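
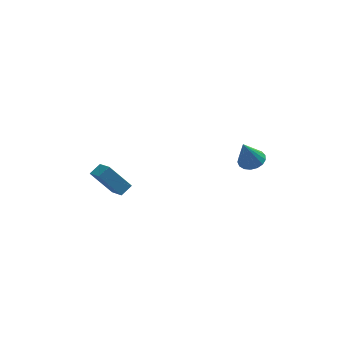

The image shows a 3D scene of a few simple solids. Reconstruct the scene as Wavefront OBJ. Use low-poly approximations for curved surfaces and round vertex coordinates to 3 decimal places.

v -3.325 0.981 -2.206
v -4.461 1.353 -0.846
v -3.729 2.098 -2.849
v -4.864 2.47 -1.489
v -2.736 1.41 -1.831
v -3.871 1.782 -0.471
v -3.139 2.527 -2.474
v -4.275 2.899 -1.114
v 3.145 -1.453 2.075
v 3.851 -1.401 2.324
v 2.635 -1.747 3.585
v 3.726 -1.065 2.347
v 3.469 -0.818 2.308
v 3.137 -0.717 2.216
v 2.807 -0.784 2.091
v 2.555 -1.005 1.963
v 2.438 -1.328 1.861
v 2.482 -1.68 1.807
v 2.679 -1.98 1.815
v 2.983 -2.16 1.883
v 3.323 -2.177 1.995
v 3.623 -2.029 2.125
v 3.813 -1.749 2.244
f 2 4 1
f 5 2 1
f 1 4 3
f 3 5 1
f 2 8 4
f 6 2 5
f 6 8 2
f 4 8 3
f 7 5 3
f 3 8 7
f 7 6 5
f 8 6 7
f 10 9 12
f 10 12 11
f 12 9 13
f 12 13 11
f 13 9 14
f 13 14 11
f 14 9 15
f 14 15 11
f 15 9 16
f 15 16 11
f 16 9 17
f 16 17 11
f 17 9 18
f 17 18 11
f 18 9 19
f 18 19 11
f 19 9 20
f 19 20 11
f 20 9 21
f 20 21 11
f 21 9 22
f 21 22 11
f 22 9 23
f 22 23 11
f 23 9 10
f 23 10 11



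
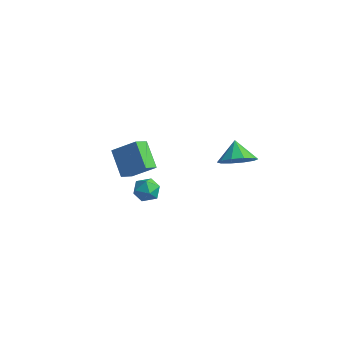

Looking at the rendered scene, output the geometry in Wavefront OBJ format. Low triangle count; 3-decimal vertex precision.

v -3.174 0.051 -3.25
v -3.159 -0.869 -2.743
v -4.426 0.692 -2.049
v -4.412 -0.228 -1.542
v -1.908 0.628 -2.238
v -1.894 -0.292 -1.731
v -3.161 1.269 -1.037
v -3.146 0.349 -0.53
v -1.05 -0.258 -3.078
v -0.645 -0.593 -2.421
v -1.835 -1.367 -3.159
v -1.43 -1.702 -2.502
v -1.932 -1.036 -2.392
v -1.447 -0.35 -2.342
v -1.033 -1.61 -3.238
v -0.548 -0.924 -3.188
v -0.635 -1.428 -2.519
v -1.191 -1.073 -1.997
v -1.289 -0.887 -3.583
v -1.845 -0.532 -3.061
v 3.557 0.705 0.965
v 4.464 0.942 1.483
v 2.863 1.335 1.895
v 4.338 1.432 1.057
v 3.914 1.644 0.596
v 3.354 1.498 0.276
v 2.872 1.05 0.22
v 2.651 0.469 0.448
v 2.777 -0.021 0.873
v 3.201 -0.234 1.334
v 3.761 -0.088 1.654
v 4.243 0.361 1.711
f 2 4 1
f 5 2 1
f 1 4 3
f 3 5 1
f 2 8 4
f 6 2 5
f 6 8 2
f 4 8 3
f 7 5 3
f 3 8 7
f 7 6 5
f 8 6 7
f 9 20 14
f 9 14 10
f 9 10 16
f 9 16 19
f 9 19 20
f 10 14 18
f 14 20 13
f 20 19 11
f 19 16 15
f 16 10 17
f 12 18 13
f 12 13 11
f 12 11 15
f 12 15 17
f 12 17 18
f 13 18 14
f 11 13 20
f 15 11 19
f 17 15 16
f 18 17 10
f 22 21 24
f 22 24 23
f 24 21 25
f 24 25 23
f 25 21 26
f 25 26 23
f 26 21 27
f 26 27 23
f 27 21 28
f 27 28 23
f 28 21 29
f 28 29 23
f 29 21 30
f 29 30 23
f 30 21 31
f 30 31 23
f 31 21 32
f 31 32 23
f 32 21 22
f 32 22 23



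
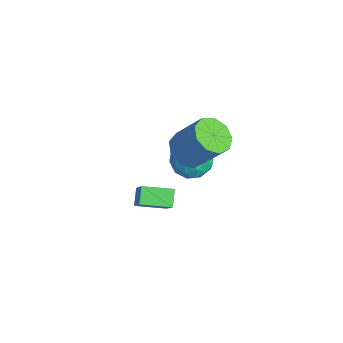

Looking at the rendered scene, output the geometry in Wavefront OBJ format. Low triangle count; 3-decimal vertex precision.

v -2.504 2.337 -2.524
v -1.684 2.611 -3.355
v -2.936 0.709 -3.485
v -2.116 0.983 -4.316
v -1.77 0.678 -3.21
v -1.502 1.684 -2.616
v -3.118 1.636 -4.224
v -2.85 2.642 -3.63
v -2.064 2.177 -4.406
v -1.231 1.585 -3.779
v -3.389 1.735 -3.061
v -2.556 1.143 -2.434
v -2.056 2.617 -2.855
v -2.564 0.703 -3.985
v -2.36 0.524 -3.335
v -1.879 0.685 -3.824
v -1.949 2.072 -2.42
v -1.467 2.233 -2.909
v -1.518 1.097 -2.824
v -3.153 1.087 -3.931
v -2.671 1.248 -4.42
v -2.741 2.635 -3.016
v -2.26 2.796 -3.505
v -3.102 2.223 -4.016
v -1.797 2.523 -3.961
v -2.051 1.566 -4.526
v -2.64 1.95 -4.472
v -2.483 2.541 -4.123
v -1.308 2.175 -3.592
v -1.562 1.218 -4.158
v -1.358 1.039 -3.508
v -1.201 1.63 -3.158
v -1.531 1.92 -4.21
v -3.058 2.102 -2.682
v -3.312 1.145 -3.248
v -3.419 1.69 -3.682
v -3.262 2.281 -3.332
v -2.569 1.754 -2.314
v -2.823 0.797 -2.879
v -2.137 0.779 -2.717
v -1.98 1.37 -2.368
v -3.089 1.4 -2.63
v 3.043 -2.621 -0.413
v 2.331 -2.337 0.197
v 3.415 -1.129 -0.674
v 2.702 -0.845 -0.063
v 4.338 -2.675 1.123
v 3.625 -2.391 1.734
v 4.709 -1.183 0.863
v 3.997 -0.899 1.473
v 0.983 0.543 1.083
v 1.965 0.553 0.61
v 2.799 1.587 2.364
v 1.817 1.577 2.837
v 1.587 1.169 0.427
v 2.421 2.203 2.18
v 0.927 1.492 0.55
v 1.761 2.526 2.304
v 0.292 1.371 0.923
v 1.127 2.405 2.677
v -0.019 0.863 1.371
v 0.816 1.897 3.125
v 0.139 0.205 1.684
v 0.973 1.239 3.438
v 0.691 -0.295 1.716
v 1.526 0.739 3.47
v 1.38 -0.403 1.452
v 2.214 0.631 3.205
v 1.883 -0.068 1.015
v 2.717 0.966 2.769
f 1 38 17
f 38 12 41
f 17 41 6
f 38 41 17
f 1 17 13
f 17 6 18
f 13 18 2
f 17 18 13
f 1 13 22
f 13 2 23
f 22 23 8
f 13 23 22
f 1 22 34
f 22 8 37
f 34 37 11
f 22 37 34
f 1 34 38
f 34 11 42
f 38 42 12
f 34 42 38
f 2 18 29
f 18 6 32
f 29 32 10
f 18 32 29
f 6 41 19
f 41 12 40
f 19 40 5
f 41 40 19
f 12 42 39
f 42 11 35
f 39 35 3
f 42 35 39
f 11 37 36
f 37 8 24
f 36 24 7
f 37 24 36
f 8 23 28
f 23 2 25
f 28 25 9
f 23 25 28
f 4 30 16
f 30 10 31
f 16 31 5
f 30 31 16
f 4 16 14
f 16 5 15
f 14 15 3
f 16 15 14
f 4 14 21
f 14 3 20
f 21 20 7
f 14 20 21
f 4 21 26
f 21 7 27
f 26 27 9
f 21 27 26
f 4 26 30
f 26 9 33
f 30 33 10
f 26 33 30
f 5 31 19
f 31 10 32
f 19 32 6
f 31 32 19
f 3 15 39
f 15 5 40
f 39 40 12
f 15 40 39
f 7 20 36
f 20 3 35
f 36 35 11
f 20 35 36
f 9 27 28
f 27 7 24
f 28 24 8
f 27 24 28
f 10 33 29
f 33 9 25
f 29 25 2
f 33 25 29
f 44 46 43
f 47 44 43
f 43 46 45
f 45 47 43
f 44 50 46
f 48 44 47
f 48 50 44
f 46 50 45
f 49 47 45
f 45 50 49
f 49 48 47
f 50 48 49
f 52 51 55
f 52 55 53
f 53 55 56
f 53 56 54
f 55 51 57
f 55 57 56
f 56 57 58
f 56 58 54
f 57 51 59
f 57 59 58
f 58 59 60
f 58 60 54
f 59 51 61
f 59 61 60
f 60 61 62
f 60 62 54
f 61 51 63
f 61 63 62
f 62 63 64
f 62 64 54
f 63 51 65
f 63 65 64
f 64 65 66
f 64 66 54
f 65 51 67
f 65 67 66
f 66 67 68
f 66 68 54
f 67 51 69
f 67 69 68
f 68 69 70
f 68 70 54
f 69 51 52
f 69 52 70
f 70 52 53
f 70 53 54



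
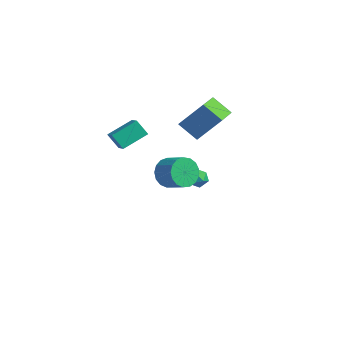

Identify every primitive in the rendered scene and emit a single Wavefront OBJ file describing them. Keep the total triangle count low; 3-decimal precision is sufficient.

v -0.61 1.55 3.194
v 0.299 2.5 4.715
v -1.525 3.121 2.76
v -0.616 4.071 4.28
v 0.456 1.929 2.32
v 1.365 2.879 3.84
v -0.459 3.5 1.885
v 0.45 4.45 3.406
v -2.174 3.986 -2.681
v -1.679 4.143 -3.126
v -1.421 3.557 -1.994
v -0.926 3.714 -2.439
v -1.257 4.211 -2.106
v -1.722 4.476 -2.531
v -1.378 3.224 -2.589
v -1.843 3.489 -3.014
v -1.187 3.672 -3.069
v -1.112 4.282 -2.77
v -1.988 3.418 -2.35
v -1.913 4.028 -2.051
v 3.305 -2.634 3.1
v 3.68 -3.098 2.387
v 4.829 -3.031 2.947
v 4.455 -2.566 3.66
v 3.714 -2.671 2.266
v 4.863 -2.604 2.825
v 3.655 -2.236 2.335
v 4.804 -2.168 2.895
v 3.515 -1.891 2.581
v 4.664 -1.824 3.14
v 3.327 -1.717 2.945
v 4.476 -1.65 3.504
v 3.135 -1.753 3.344
v 4.284 -1.685 3.904
v 2.981 -1.99 3.688
v 4.13 -1.923 4.248
v 2.902 -2.375 3.897
v 4.051 -2.308 4.457
v 2.915 -2.819 3.924
v 4.064 -2.752 4.483
v 3.018 -3.221 3.761
v 4.167 -3.153 4.321
v 3.186 -3.488 3.448
v 4.335 -3.421 4.008
v 3.382 -3.559 3.054
v 4.531 -3.492 3.614
v 3.56 -3.419 2.672
v 4.709 -3.351 3.231
v -3.221 -0.885 2.125
v -2.939 0.634 2.785
v -4.014 -0.545 1.68
v -3.731 0.974 2.34
v -2.609 -0.614 1.24
v -2.326 0.905 1.9
v -3.401 -0.274 0.795
v -3.119 1.245 1.455
f 2 4 1
f 5 2 1
f 1 4 3
f 3 5 1
f 2 8 4
f 6 2 5
f 6 8 2
f 4 8 3
f 7 5 3
f 3 8 7
f 7 6 5
f 8 6 7
f 9 20 14
f 9 14 10
f 9 10 16
f 9 16 19
f 9 19 20
f 10 14 18
f 14 20 13
f 20 19 11
f 19 16 15
f 16 10 17
f 12 18 13
f 12 13 11
f 12 11 15
f 12 15 17
f 12 17 18
f 13 18 14
f 11 13 20
f 15 11 19
f 17 15 16
f 18 17 10
f 22 21 25
f 22 25 23
f 23 25 26
f 23 26 24
f 25 21 27
f 25 27 26
f 26 27 28
f 26 28 24
f 27 21 29
f 27 29 28
f 28 29 30
f 28 30 24
f 29 21 31
f 29 31 30
f 30 31 32
f 30 32 24
f 31 21 33
f 31 33 32
f 32 33 34
f 32 34 24
f 33 21 35
f 33 35 34
f 34 35 36
f 34 36 24
f 35 21 37
f 35 37 36
f 36 37 38
f 36 38 24
f 37 21 39
f 37 39 38
f 38 39 40
f 38 40 24
f 39 21 41
f 39 41 40
f 40 41 42
f 40 42 24
f 41 21 43
f 41 43 42
f 42 43 44
f 42 44 24
f 43 21 45
f 43 45 44
f 44 45 46
f 44 46 24
f 45 21 47
f 45 47 46
f 46 47 48
f 46 48 24
f 47 21 22
f 47 22 48
f 48 22 23
f 48 23 24
f 50 52 49
f 53 50 49
f 49 52 51
f 51 53 49
f 50 56 52
f 54 50 53
f 54 56 50
f 52 56 51
f 55 53 51
f 51 56 55
f 55 54 53
f 56 54 55



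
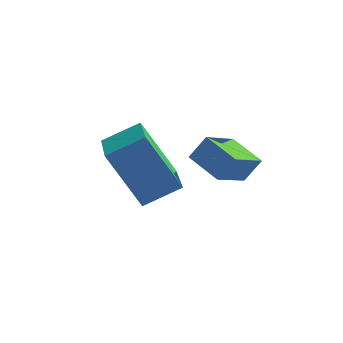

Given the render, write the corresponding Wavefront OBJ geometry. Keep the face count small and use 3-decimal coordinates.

v -1.155 -4.563 2.101
v -2.04 -3.927 2.436
v -0.637 -3.493 1.441
v -1.522 -2.857 1.775
v -0.738 -4.343 2.785
v -1.623 -3.707 3.119
v -0.22 -3.273 2.124
v -1.105 -2.637 2.459
v -4.628 -2.979 2.145
v -4.09 -4.697 2.686
v -3.658 -2.503 2.69
v -3.12 -4.222 3.231
v -3.6 -3.178 0.489
v -3.062 -4.897 1.03
v -2.63 -2.703 1.034
v -2.092 -4.421 1.575
f 2 4 1
f 5 2 1
f 1 4 3
f 3 5 1
f 2 8 4
f 6 2 5
f 6 8 2
f 4 8 3
f 7 5 3
f 3 8 7
f 7 6 5
f 8 6 7
f 10 12 9
f 13 10 9
f 9 12 11
f 11 13 9
f 10 16 12
f 14 10 13
f 14 16 10
f 12 16 11
f 15 13 11
f 11 16 15
f 15 14 13
f 16 14 15



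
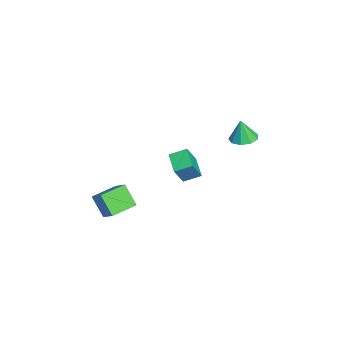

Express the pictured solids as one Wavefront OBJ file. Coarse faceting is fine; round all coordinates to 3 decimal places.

v -3.799 3.5 -1.219
v -3.073 3.854 -1.161
v -3.821 3.32 0.139
v -3.473 4.235 -1.116
v -4.026 4.272 -1.12
v -4.473 3.948 -1.17
v -4.605 3.415 -1.243
v -4.36 2.921 -1.305
v -3.853 2.699 -1.326
v -3.321 2.852 -1.298
v -3.013 3.308 -1.232
v -1.007 -0.069 -1.293
v -1.061 0.881 -0.899
v 0.165 0.193 -1.763
v 0.111 1.143 -1.369
v -0.411 -0.543 -0.071
v -0.465 0.407 0.323
v 0.761 -0.281 -0.541
v 0.707 0.669 -0.147
v -0.304 -4.55 -3.262
v 0.434 -4.059 -2.594
v -1.234 -3.316 -3.141
v -0.496 -2.825 -2.473
v 0.336 -3.955 -4.407
v 1.074 -3.464 -3.739
v -0.594 -2.721 -4.286
v 0.144 -2.23 -3.618
f 2 1 4
f 2 4 3
f 4 1 5
f 4 5 3
f 5 1 6
f 5 6 3
f 6 1 7
f 6 7 3
f 7 1 8
f 7 8 3
f 8 1 9
f 8 9 3
f 9 1 10
f 9 10 3
f 10 1 11
f 10 11 3
f 11 1 2
f 11 2 3
f 13 15 12
f 16 13 12
f 12 15 14
f 14 16 12
f 13 19 15
f 17 13 16
f 17 19 13
f 15 19 14
f 18 16 14
f 14 19 18
f 18 17 16
f 19 17 18
f 21 23 20
f 24 21 20
f 20 23 22
f 22 24 20
f 21 27 23
f 25 21 24
f 25 27 21
f 23 27 22
f 26 24 22
f 22 27 26
f 26 25 24
f 27 25 26



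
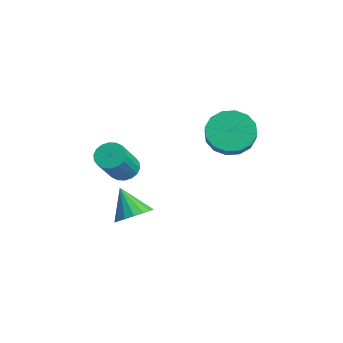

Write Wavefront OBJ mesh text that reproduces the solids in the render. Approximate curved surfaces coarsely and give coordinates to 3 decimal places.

v -2.744 -2.443 1.344
v -2.46 -2.829 0.904
v -1.632 -3.762 2.257
v -1.916 -3.377 2.696
v -2.268 -2.614 0.935
v -1.44 -3.547 2.287
v -2.171 -2.366 1.047
v -1.343 -3.299 2.399
v -2.187 -2.133 1.217
v -1.359 -3.066 2.57
v -2.314 -1.961 1.413
v -1.486 -2.894 2.766
v -2.526 -1.885 1.595
v -1.698 -2.818 2.948
v -2.781 -1.92 1.727
v -1.952 -2.853 3.08
v -3.028 -2.058 1.783
v -2.2 -2.991 3.136
v -3.22 -2.273 1.753
v -2.392 -3.206 3.105
v -3.317 -2.521 1.641
v -2.489 -3.454 2.993
v -3.301 -2.754 1.47
v -2.473 -3.687 2.823
v -3.174 -2.926 1.274
v -2.346 -3.859 2.627
v -2.962 -3.002 1.092
v -2.134 -3.935 2.445
v -2.708 -2.967 0.96
v -1.879 -3.9 2.313
v -1.697 -2.508 -0.766
v -1.069 -2.422 -0.262
v -2.583 -2.692 0.366
v -1.202 -2.06 -0.307
v -1.449 -1.802 -0.458
v -1.752 -1.705 -0.679
v -2.042 -1.792 -0.921
v -2.254 -2.043 -1.127
v -2.338 -2.401 -1.25
v -2.275 -2.783 -1.263
v -2.079 -3.103 -1.162
v -1.796 -3.286 -0.97
v -1.491 -3.291 -0.732
v -1.232 -3.116 -0.501
v -1.08 -2.803 -0.332
v -1.562 1.521 2.774
v -0.856 2.027 2.278
v -0.052 1.625 3.01
v -0.758 1.119 3.506
v -1.024 2.354 2.642
v -0.221 1.952 3.375
v -1.337 2.458 3.041
v -0.533 2.055 3.774
v -1.709 2.311 3.369
v -0.905 1.908 4.102
v -2.042 1.952 3.537
v -1.239 1.549 4.27
v -2.247 1.478 3.501
v -1.443 1.075 4.234
v -2.268 1.015 3.27
v -1.464 0.613 4.002
v -2.099 0.688 2.905
v -1.296 0.286 3.638
v -1.787 0.585 2.506
v -0.983 0.182 3.239
v -1.415 0.732 2.178
v -0.611 0.329 2.911
v -1.081 1.091 2.01
v -0.278 0.688 2.743
v -0.877 1.565 2.046
v -0.073 1.162 2.779
f 2 1 5
f 2 5 3
f 3 5 6
f 3 6 4
f 5 1 7
f 5 7 6
f 6 7 8
f 6 8 4
f 7 1 9
f 7 9 8
f 8 9 10
f 8 10 4
f 9 1 11
f 9 11 10
f 10 11 12
f 10 12 4
f 11 1 13
f 11 13 12
f 12 13 14
f 12 14 4
f 13 1 15
f 13 15 14
f 14 15 16
f 14 16 4
f 15 1 17
f 15 17 16
f 16 17 18
f 16 18 4
f 17 1 19
f 17 19 18
f 18 19 20
f 18 20 4
f 19 1 21
f 19 21 20
f 20 21 22
f 20 22 4
f 21 1 23
f 21 23 22
f 22 23 24
f 22 24 4
f 23 1 25
f 23 25 24
f 24 25 26
f 24 26 4
f 25 1 27
f 25 27 26
f 26 27 28
f 26 28 4
f 27 1 29
f 27 29 28
f 28 29 30
f 28 30 4
f 29 1 2
f 29 2 30
f 30 2 3
f 30 3 4
f 32 31 34
f 32 34 33
f 34 31 35
f 34 35 33
f 35 31 36
f 35 36 33
f 36 31 37
f 36 37 33
f 37 31 38
f 37 38 33
f 38 31 39
f 38 39 33
f 39 31 40
f 39 40 33
f 40 31 41
f 40 41 33
f 41 31 42
f 41 42 33
f 42 31 43
f 42 43 33
f 43 31 44
f 43 44 33
f 44 31 45
f 44 45 33
f 45 31 32
f 45 32 33
f 47 46 50
f 47 50 48
f 48 50 51
f 48 51 49
f 50 46 52
f 50 52 51
f 51 52 53
f 51 53 49
f 52 46 54
f 52 54 53
f 53 54 55
f 53 55 49
f 54 46 56
f 54 56 55
f 55 56 57
f 55 57 49
f 56 46 58
f 56 58 57
f 57 58 59
f 57 59 49
f 58 46 60
f 58 60 59
f 59 60 61
f 59 61 49
f 60 46 62
f 60 62 61
f 61 62 63
f 61 63 49
f 62 46 64
f 62 64 63
f 63 64 65
f 63 65 49
f 64 46 66
f 64 66 65
f 65 66 67
f 65 67 49
f 66 46 68
f 66 68 67
f 67 68 69
f 67 69 49
f 68 46 70
f 68 70 69
f 69 70 71
f 69 71 49
f 70 46 47
f 70 47 71
f 71 47 48
f 71 48 49



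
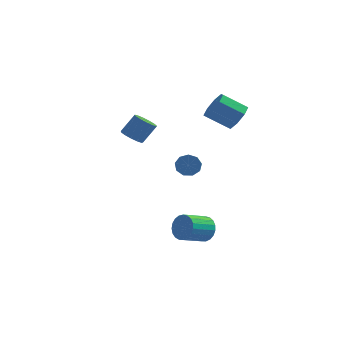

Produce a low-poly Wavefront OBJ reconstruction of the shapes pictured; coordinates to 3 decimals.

v 0.652 2.17 3.36
v 1.164 2.267 4.142
v -0.12 1.946 5.023
v -0.632 1.85 4.24
v 0.865 2.886 3.931
v -0.419 2.565 4.811
v 0.441 3.086 3.385
v -0.843 2.765 4.266
v 0.141 2.75 2.825
v -1.144 2.429 3.705
v 0.14 2.074 2.577
v -1.144 1.753 3.458
v 0.439 1.455 2.789
v -0.845 1.134 3.669
v 0.863 1.255 3.334
v -0.421 0.934 4.215
v 1.164 1.591 3.895
v -0.121 1.27 4.775
v -4.215 -1.019 2.578
v -3.653 -0.866 2.191
v -3.042 -0.367 3.274
v -3.605 -0.521 3.662
v -3.888 -0.549 2.177
v -3.277 -0.05 3.26
v -4.226 -0.381 2.291
v -3.615 0.117 3.374
v -4.561 -0.416 2.496
v -3.95 0.082 3.579
v -4.787 -0.643 2.727
v -4.176 -0.144 3.81
v -4.83 -0.989 2.911
v -4.22 -0.49 3.995
v -4.679 -1.345 2.989
v -4.068 -0.846 4.073
v -4.381 -1.597 2.937
v -3.77 -1.098 4.021
v -4.03 -1.666 2.771
v -3.419 -1.167 3.855
v -3.738 -1.53 2.544
v -3.127 -1.031 3.627
v -3.597 -1.231 2.327
v -2.986 -0.733 3.411
v -0.421 -3.224 2.001
v -0.059 -2.886 2.467
v 0.343 -4.119 3.046
v -0.019 -4.456 2.579
v -0.493 -2.955 2.621
v -0.09 -4.188 3.2
v -0.892 -3.15 2.485
v -0.49 -4.383 3.064
v -1.072 -3.379 2.122
v -0.67 -4.612 2.701
v -0.947 -3.535 1.702
v -0.545 -4.768 2.281
v -0.576 -3.546 1.422
v -0.174 -4.779 2.001
v -0.132 -3.406 1.412
v 0.27 -4.638 1.991
v 0.176 -3.18 1.678
v 0.578 -4.413 2.257
v 0.205 -2.975 2.094
v 0.607 -4.208 2.673
v 0.176 -2.255 -2.989
v 0.64 -2.256 -2.301
v -0.192 -3.426 -1.742
v -0.656 -3.425 -2.431
v 0.387 -2.036 -2.217
v -0.445 -3.206 -1.658
v 0.098 -1.855 -2.267
v -0.734 -3.024 -1.708
v -0.178 -1.742 -2.441
v -1.009 -2.911 -1.883
v -0.392 -1.718 -2.711
v -1.224 -2.888 -2.152
v -0.508 -1.787 -3.028
v -1.34 -2.957 -2.469
v -0.506 -1.937 -3.339
v -1.338 -3.107 -2.78
v -0.386 -2.142 -3.589
v -1.218 -3.312 -3.031
v -0.169 -2.367 -3.736
v -1.001 -3.536 -3.177
v 0.108 -2.572 -3.754
v -0.724 -3.741 -3.195
v 0.396 -2.723 -3.639
v -0.435 -3.892 -3.08
v 0.647 -2.792 -3.412
v -0.185 -3.962 -2.853
v 0.816 -2.769 -3.112
v -0.016 -3.939 -2.553
v 0.874 -2.657 -2.791
v 0.043 -3.827 -2.232
v 0.812 -2.476 -2.504
v -0.02 -3.645 -1.945
f 2 1 5
f 2 5 3
f 3 5 6
f 3 6 4
f 5 1 7
f 5 7 6
f 6 7 8
f 6 8 4
f 7 1 9
f 7 9 8
f 8 9 10
f 8 10 4
f 9 1 11
f 9 11 10
f 10 11 12
f 10 12 4
f 11 1 13
f 11 13 12
f 12 13 14
f 12 14 4
f 13 1 15
f 13 15 14
f 14 15 16
f 14 16 4
f 15 1 17
f 15 17 16
f 16 17 18
f 16 18 4
f 17 1 2
f 17 2 18
f 18 2 3
f 18 3 4
f 20 19 23
f 20 23 21
f 21 23 24
f 21 24 22
f 23 19 25
f 23 25 24
f 24 25 26
f 24 26 22
f 25 19 27
f 25 27 26
f 26 27 28
f 26 28 22
f 27 19 29
f 27 29 28
f 28 29 30
f 28 30 22
f 29 19 31
f 29 31 30
f 30 31 32
f 30 32 22
f 31 19 33
f 31 33 32
f 32 33 34
f 32 34 22
f 33 19 35
f 33 35 34
f 34 35 36
f 34 36 22
f 35 19 37
f 35 37 36
f 36 37 38
f 36 38 22
f 37 19 39
f 37 39 38
f 38 39 40
f 38 40 22
f 39 19 41
f 39 41 40
f 40 41 42
f 40 42 22
f 41 19 20
f 41 20 42
f 42 20 21
f 42 21 22
f 44 43 47
f 44 47 45
f 45 47 48
f 45 48 46
f 47 43 49
f 47 49 48
f 48 49 50
f 48 50 46
f 49 43 51
f 49 51 50
f 50 51 52
f 50 52 46
f 51 43 53
f 51 53 52
f 52 53 54
f 52 54 46
f 53 43 55
f 53 55 54
f 54 55 56
f 54 56 46
f 55 43 57
f 55 57 56
f 56 57 58
f 56 58 46
f 57 43 59
f 57 59 58
f 58 59 60
f 58 60 46
f 59 43 61
f 59 61 60
f 60 61 62
f 60 62 46
f 61 43 44
f 61 44 62
f 62 44 45
f 62 45 46
f 64 63 67
f 64 67 65
f 65 67 68
f 65 68 66
f 67 63 69
f 67 69 68
f 68 69 70
f 68 70 66
f 69 63 71
f 69 71 70
f 70 71 72
f 70 72 66
f 71 63 73
f 71 73 72
f 72 73 74
f 72 74 66
f 73 63 75
f 73 75 74
f 74 75 76
f 74 76 66
f 75 63 77
f 75 77 76
f 76 77 78
f 76 78 66
f 77 63 79
f 77 79 78
f 78 79 80
f 78 80 66
f 79 63 81
f 79 81 80
f 80 81 82
f 80 82 66
f 81 63 83
f 81 83 82
f 82 83 84
f 82 84 66
f 83 63 85
f 83 85 84
f 84 85 86
f 84 86 66
f 85 63 87
f 85 87 86
f 86 87 88
f 86 88 66
f 87 63 89
f 87 89 88
f 88 89 90
f 88 90 66
f 89 63 91
f 89 91 90
f 90 91 92
f 90 92 66
f 91 63 93
f 91 93 92
f 92 93 94
f 92 94 66
f 93 63 64
f 93 64 94
f 94 64 65
f 94 65 66



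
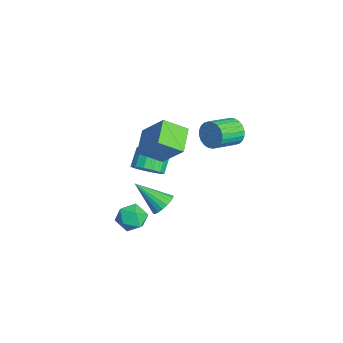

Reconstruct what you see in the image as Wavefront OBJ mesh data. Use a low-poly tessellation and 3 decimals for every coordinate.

v 0.517 4.189 2.844
v 0.973 4.218 2.175
v 1.718 2.961 2.627
v 1.263 2.931 3.296
v 1.145 4.392 2.375
v 1.891 3.135 2.827
v 1.222 4.535 2.646
v 1.968 3.278 3.098
v 1.191 4.626 2.947
v 1.937 3.368 3.399
v 1.058 4.649 3.233
v 1.804 3.392 3.685
v 0.843 4.603 3.459
v 1.588 3.346 3.911
v 0.578 4.493 3.592
v 1.323 3.236 4.044
v 0.303 4.337 3.611
v 1.049 3.08 4.063
v 0.062 4.159 3.513
v 0.807 2.902 3.965
v -0.111 3.985 3.313
v 0.635 2.728 3.765
v -0.188 3.842 3.042
v 0.558 2.585 3.494
v -0.157 3.752 2.741
v 0.589 2.494 3.193
v -0.024 3.728 2.455
v 0.722 2.471 2.907
v 0.192 3.774 2.229
v 0.937 2.517 2.681
v 0.457 3.884 2.096
v 1.202 2.627 2.548
v 0.731 4.04 2.077
v 1.477 2.783 2.529
v -0.216 -0.468 1.26
v -1.522 0.011 1.92
v -0.155 0.783 0.471
v -1.461 1.262 1.132
v 0.861 0.418 2.748
v -0.445 0.897 3.409
v 0.922 1.669 1.96
v -0.384 2.148 2.62
v 3.057 0.296 -0.161
v 3.711 0.155 0.078
v 2.343 -0.976 1.041
v 3.615 0.388 0.269
v 3.409 0.603 0.374
v 3.133 0.758 0.374
v 2.842 0.821 0.267
v 2.594 0.78 0.076
v 2.437 0.643 -0.162
v 2.404 0.438 -0.399
v 2.499 0.204 -0.59
v 2.705 -0.011 -0.695
v 2.981 -0.165 -0.695
v 3.272 -0.228 -0.589
v 3.52 -0.187 -0.397
v 3.677 -0.05 -0.16
v -2.766 0.443 -2.191
v -2.05 0.6 -1.635
v -2.818 1.054 -0.773
v -3.534 0.897 -1.329
v -2.099 1 -1.889
v -2.867 1.454 -1.027
v -2.326 1.251 -2.224
v -3.095 1.704 -1.362
v -2.672 1.285 -2.55
v -3.44 1.738 -1.688
v -3.042 1.094 -2.78
v -3.811 1.547 -1.918
v -3.339 0.728 -2.852
v -4.107 1.182 -1.99
v -3.482 0.286 -2.747
v -4.25 0.74 -1.885
v -3.433 -0.114 -2.493
v -4.201 0.34 -1.631
v -3.205 -0.364 -2.158
v -3.974 0.089 -1.296
v -2.86 -0.398 -1.832
v -3.628 0.055 -0.97
v -2.489 -0.207 -1.602
v -3.258 0.246 -0.74
v -2.193 0.158 -1.53
v -2.961 0.612 -0.668
v -0.494 -0.511 -2.892
v 0.057 0.026 -3.386
v -0.197 -1.646 -3.794
v 0.354 -1.109 -4.288
v 0.593 -1.353 -3.439
v 0.41 -0.651 -2.882
v -0.55 -0.969 -4.298
v -0.733 -0.267 -3.741
v 0.023 -0.257 -4.255
v 0.729 -0.494 -3.725
v -0.869 -1.126 -3.455
v -0.163 -1.363 -2.925
f 2 1 5
f 2 5 3
f 3 5 6
f 3 6 4
f 5 1 7
f 5 7 6
f 6 7 8
f 6 8 4
f 7 1 9
f 7 9 8
f 8 9 10
f 8 10 4
f 9 1 11
f 9 11 10
f 10 11 12
f 10 12 4
f 11 1 13
f 11 13 12
f 12 13 14
f 12 14 4
f 13 1 15
f 13 15 14
f 14 15 16
f 14 16 4
f 15 1 17
f 15 17 16
f 16 17 18
f 16 18 4
f 17 1 19
f 17 19 18
f 18 19 20
f 18 20 4
f 19 1 21
f 19 21 20
f 20 21 22
f 20 22 4
f 21 1 23
f 21 23 22
f 22 23 24
f 22 24 4
f 23 1 25
f 23 25 24
f 24 25 26
f 24 26 4
f 25 1 27
f 25 27 26
f 26 27 28
f 26 28 4
f 27 1 29
f 27 29 28
f 28 29 30
f 28 30 4
f 29 1 31
f 29 31 30
f 30 31 32
f 30 32 4
f 31 1 33
f 31 33 32
f 32 33 34
f 32 34 4
f 33 1 2
f 33 2 34
f 34 2 3
f 34 3 4
f 36 38 35
f 39 36 35
f 35 38 37
f 37 39 35
f 36 42 38
f 40 36 39
f 40 42 36
f 38 42 37
f 41 39 37
f 37 42 41
f 41 40 39
f 42 40 41
f 44 43 46
f 44 46 45
f 46 43 47
f 46 47 45
f 47 43 48
f 47 48 45
f 48 43 49
f 48 49 45
f 49 43 50
f 49 50 45
f 50 43 51
f 50 51 45
f 51 43 52
f 51 52 45
f 52 43 53
f 52 53 45
f 53 43 54
f 53 54 45
f 54 43 55
f 54 55 45
f 55 43 56
f 55 56 45
f 56 43 57
f 56 57 45
f 57 43 58
f 57 58 45
f 58 43 44
f 58 44 45
f 60 59 63
f 60 63 61
f 61 63 64
f 61 64 62
f 63 59 65
f 63 65 64
f 64 65 66
f 64 66 62
f 65 59 67
f 65 67 66
f 66 67 68
f 66 68 62
f 67 59 69
f 67 69 68
f 68 69 70
f 68 70 62
f 69 59 71
f 69 71 70
f 70 71 72
f 70 72 62
f 71 59 73
f 71 73 72
f 72 73 74
f 72 74 62
f 73 59 75
f 73 75 74
f 74 75 76
f 74 76 62
f 75 59 77
f 75 77 76
f 76 77 78
f 76 78 62
f 77 59 79
f 77 79 78
f 78 79 80
f 78 80 62
f 79 59 81
f 79 81 80
f 80 81 82
f 80 82 62
f 81 59 83
f 81 83 82
f 82 83 84
f 82 84 62
f 83 59 60
f 83 60 84
f 84 60 61
f 84 61 62
f 85 96 90
f 85 90 86
f 85 86 92
f 85 92 95
f 85 95 96
f 86 90 94
f 90 96 89
f 96 95 87
f 95 92 91
f 92 86 93
f 88 94 89
f 88 89 87
f 88 87 91
f 88 91 93
f 88 93 94
f 89 94 90
f 87 89 96
f 91 87 95
f 93 91 92
f 94 93 86



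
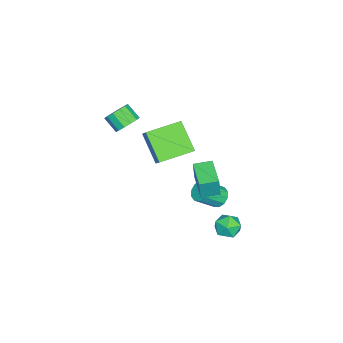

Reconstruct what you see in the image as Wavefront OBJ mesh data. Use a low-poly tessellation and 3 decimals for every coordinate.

v 2.048 3.839 -0.706
v 2.476 4.089 -1.359
v 2.964 2.911 -0.461
v 3.392 3.161 -1.114
v 3.335 3.642 -0.452
v 2.769 4.216 -0.603
v 2.671 2.784 -1.217
v 2.105 3.358 -1.368
v 2.861 3.438 -1.675
v 3.272 3.968 -1.202
v 2.168 3.032 -0.618
v 2.579 3.562 -0.145
v 1.101 1.177 1.06
v 1.288 1.147 2.336
v 0.61 2.077 1.153
v 0.797 2.048 2.429
v 2.523 1.972 0.871
v 2.71 1.943 2.147
v 2.032 2.873 0.964
v 2.219 2.843 2.24
v -1.366 -1.788 -0.92
v -2.377 -2.89 0.467
v -2.66 -0.215 -0.614
v -3.672 -1.317 0.773
v -0.508 -1.283 0.107
v -1.52 -2.385 1.494
v -1.803 0.29 0.413
v -2.814 -0.812 1.8
v -0.584 2.044 -2.018
v -0.073 2.492 -1.978
v 0.614 1.623 -1.042
v 0.104 1.176 -1.082
v -0.354 2.589 -1.681
v 0.333 1.72 -0.745
v -0.723 2.478 -1.513
v -0.036 1.609 -0.577
v -1.039 2.202 -1.538
v -0.351 1.333 -0.602
v -1.18 1.865 -1.746
v -0.493 0.996 -0.81
v -1.094 1.597 -2.058
v -0.407 0.728 -1.122
v -0.813 1.5 -2.355
v -0.126 0.631 -1.419
v -0.444 1.611 -2.523
v 0.243 0.742 -1.587
v -0.129 1.887 -2.498
v 0.559 1.018 -1.562
v 0.013 2.224 -2.29
v 0.7 1.355 -1.354
v -1.403 -3.364 1.981
v -0.668 -3.612 2.061
v -1.002 -4.384 2.739
v -1.737 -4.136 2.659
v -0.731 -3.31 2.374
v -1.065 -4.081 3.052
v -1.008 -3.025 2.562
v -1.342 -3.796 3.24
v -1.41 -2.848 2.565
v -1.744 -3.619 3.243
v -1.81 -2.834 2.383
v -2.144 -3.606 3.061
v -2.081 -2.989 2.074
v -2.415 -3.761 2.752
v -2.136 -3.263 1.735
v -2.47 -4.035 2.412
v -1.959 -3.569 1.474
v -2.293 -4.341 2.151
v -1.605 -3.81 1.374
v -1.939 -4.582 2.052
v -1.187 -3.909 1.467
v -1.521 -4.681 2.145
v -0.838 -3.835 1.723
v -1.172 -4.607 2.401
f 1 12 6
f 1 6 2
f 1 2 8
f 1 8 11
f 1 11 12
f 2 6 10
f 6 12 5
f 12 11 3
f 11 8 7
f 8 2 9
f 4 10 5
f 4 5 3
f 4 3 7
f 4 7 9
f 4 9 10
f 5 10 6
f 3 5 12
f 7 3 11
f 9 7 8
f 10 9 2
f 14 16 13
f 17 14 13
f 13 16 15
f 15 17 13
f 14 20 16
f 18 14 17
f 18 20 14
f 16 20 15
f 19 17 15
f 15 20 19
f 19 18 17
f 20 18 19
f 22 24 21
f 25 22 21
f 21 24 23
f 23 25 21
f 22 28 24
f 26 22 25
f 26 28 22
f 24 28 23
f 27 25 23
f 23 28 27
f 27 26 25
f 28 26 27
f 30 29 33
f 30 33 31
f 31 33 34
f 31 34 32
f 33 29 35
f 33 35 34
f 34 35 36
f 34 36 32
f 35 29 37
f 35 37 36
f 36 37 38
f 36 38 32
f 37 29 39
f 37 39 38
f 38 39 40
f 38 40 32
f 39 29 41
f 39 41 40
f 40 41 42
f 40 42 32
f 41 29 43
f 41 43 42
f 42 43 44
f 42 44 32
f 43 29 45
f 43 45 44
f 44 45 46
f 44 46 32
f 45 29 47
f 45 47 46
f 46 47 48
f 46 48 32
f 47 29 49
f 47 49 48
f 48 49 50
f 48 50 32
f 49 29 30
f 49 30 50
f 50 30 31
f 50 31 32
f 52 51 55
f 52 55 53
f 53 55 56
f 53 56 54
f 55 51 57
f 55 57 56
f 56 57 58
f 56 58 54
f 57 51 59
f 57 59 58
f 58 59 60
f 58 60 54
f 59 51 61
f 59 61 60
f 60 61 62
f 60 62 54
f 61 51 63
f 61 63 62
f 62 63 64
f 62 64 54
f 63 51 65
f 63 65 64
f 64 65 66
f 64 66 54
f 65 51 67
f 65 67 66
f 66 67 68
f 66 68 54
f 67 51 69
f 67 69 68
f 68 69 70
f 68 70 54
f 69 51 71
f 69 71 70
f 70 71 72
f 70 72 54
f 71 51 73
f 71 73 72
f 72 73 74
f 72 74 54
f 73 51 52
f 73 52 74
f 74 52 53
f 74 53 54



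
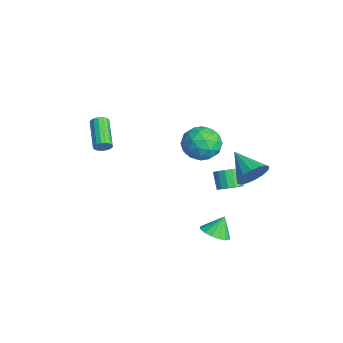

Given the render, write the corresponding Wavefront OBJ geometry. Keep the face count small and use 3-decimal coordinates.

v -2.64 -2.552 1.03
v -2.409 -2.439 1.471
v -4.048 -2.196 2.27
v -4.28 -2.308 1.83
v -2.431 -2.223 1.36
v -4.071 -1.979 2.159
v -2.501 -2.082 1.173
v -4.141 -1.839 1.972
v -2.603 -2.049 0.954
v -4.243 -1.805 1.753
v -2.714 -2.131 0.752
v -4.353 -1.887 1.551
v -2.807 -2.309 0.614
v -4.447 -2.066 1.413
v -2.863 -2.543 0.572
v -4.502 -2.3 1.371
v -2.867 -2.779 0.634
v -4.507 -2.535 1.433
v -2.82 -2.963 0.788
v -4.459 -2.719 1.587
v -2.731 -3.052 0.997
v -4.371 -2.809 1.796
v -2.622 -3.027 1.214
v -4.261 -2.784 2.013
v -2.517 -2.893 1.388
v -4.156 -2.65 2.187
v -2.44 -2.681 1.481
v -4.079 -2.438 2.28
v 3.485 3.481 2.107
v 3.954 3.213 2.864
v 1.995 2.979 2.853
v 3.84 3.674 2.945
v 3.63 4.083 2.801
v 3.381 4.33 2.471
v 3.161 4.35 2.044
v 3.027 4.137 1.633
v 3.015 3.748 1.35
v 3.13 3.288 1.269
v 3.34 2.879 1.413
v 3.588 2.631 1.743
v 3.809 2.611 2.17
v 3.943 2.824 2.58
v 0.1 3.422 -1.416
v 0.591 3.144 -0.985
v -0.129 3.16 -0.154
v -0.62 3.438 -0.584
v 0.634 3.508 -0.955
v -0.087 3.524 -0.124
v 0.533 3.849 -1.049
v -0.187 3.865 -0.218
v 0.316 4.075 -1.241
v -0.404 4.091 -0.409
v 0.042 4.127 -1.48
v -0.678 4.143 -0.648
v -0.217 3.989 -1.701
v -0.937 4.005 -0.87
v -0.391 3.7 -1.846
v -1.111 3.716 -1.015
v -0.433 3.336 -1.876
v -1.154 3.352 -1.045
v -0.333 2.995 -1.782
v -1.053 3.011 -0.951
v -0.116 2.769 -1.591
v -0.836 2.785 -0.759
v 0.158 2.717 -1.352
v -0.562 2.733 -0.52
v 0.417 2.855 -1.13
v -0.303 2.871 -0.299
v 0.989 2.55 3.371
v 1.489 1.911 4.104
v 0.831 1.169 2.276
v 1.331 0.53 3.009
v 0.328 0.916 3.214
v 0.426 1.769 3.89
v 1.894 1.311 2.49
v 1.992 2.164 3.166
v 2.049 1.145 3.559
v 1.081 0.902 4.007
v 1.239 2.178 2.373
v 0.271 1.935 2.821
v 1.253 2.352 3.833
v 1.067 0.728 2.547
v 0.478 0.955 2.667
v 0.772 0.58 3.098
v 0.628 2.268 3.708
v 0.922 1.893 4.139
v 0.24 1.308 3.616
v 1.398 1.187 2.241
v 1.692 0.812 2.672
v 1.548 2.5 3.282
v 1.842 2.125 3.713
v 2.08 1.772 2.764
v 1.876 1.526 3.944
v 1.783 0.715 3.301
v 2.113 1.173 2.995
v 2.171 1.675 3.393
v 1.307 1.383 4.207
v 1.214 0.571 3.564
v 0.625 0.798 3.684
v 0.682 1.3 4.082
v 1.636 0.933 3.887
v 1.106 2.509 2.816
v 1.013 1.697 2.173
v 1.638 1.78 2.298
v 1.695 2.282 2.696
v 0.537 2.365 3.079
v 0.444 1.554 2.436
v 0.149 1.405 2.987
v 0.207 1.907 3.385
v 0.684 2.147 2.493
v 2.545 1.855 -2.714
v 3.202 1.474 -2.355
v 2.335 2.425 -1.726
v 3.36 1.808 -2.514
v 3.33 2.153 -2.719
v 3.121 2.429 -2.923
v 2.78 2.574 -3.079
v 2.385 2.554 -3.151
v 2.027 2.374 -3.124
v 1.787 2.075 -3.002
v 1.721 1.726 -2.815
v 1.844 1.406 -2.604
v 2.127 1.189 -2.419
v 2.506 1.125 -2.301
v 2.894 1.228 -2.278
f 2 1 5
f 2 5 3
f 3 5 6
f 3 6 4
f 5 1 7
f 5 7 6
f 6 7 8
f 6 8 4
f 7 1 9
f 7 9 8
f 8 9 10
f 8 10 4
f 9 1 11
f 9 11 10
f 10 11 12
f 10 12 4
f 11 1 13
f 11 13 12
f 12 13 14
f 12 14 4
f 13 1 15
f 13 15 14
f 14 15 16
f 14 16 4
f 15 1 17
f 15 17 16
f 16 17 18
f 16 18 4
f 17 1 19
f 17 19 18
f 18 19 20
f 18 20 4
f 19 1 21
f 19 21 20
f 20 21 22
f 20 22 4
f 21 1 23
f 21 23 22
f 22 23 24
f 22 24 4
f 23 1 25
f 23 25 24
f 24 25 26
f 24 26 4
f 25 1 27
f 25 27 26
f 26 27 28
f 26 28 4
f 27 1 2
f 27 2 28
f 28 2 3
f 28 3 4
f 30 29 32
f 30 32 31
f 32 29 33
f 32 33 31
f 33 29 34
f 33 34 31
f 34 29 35
f 34 35 31
f 35 29 36
f 35 36 31
f 36 29 37
f 36 37 31
f 37 29 38
f 37 38 31
f 38 29 39
f 38 39 31
f 39 29 40
f 39 40 31
f 40 29 41
f 40 41 31
f 41 29 42
f 41 42 31
f 42 29 30
f 42 30 31
f 44 43 47
f 44 47 45
f 45 47 48
f 45 48 46
f 47 43 49
f 47 49 48
f 48 49 50
f 48 50 46
f 49 43 51
f 49 51 50
f 50 51 52
f 50 52 46
f 51 43 53
f 51 53 52
f 52 53 54
f 52 54 46
f 53 43 55
f 53 55 54
f 54 55 56
f 54 56 46
f 55 43 57
f 55 57 56
f 56 57 58
f 56 58 46
f 57 43 59
f 57 59 58
f 58 59 60
f 58 60 46
f 59 43 61
f 59 61 60
f 60 61 62
f 60 62 46
f 61 43 63
f 61 63 62
f 62 63 64
f 62 64 46
f 63 43 65
f 63 65 64
f 64 65 66
f 64 66 46
f 65 43 67
f 65 67 66
f 66 67 68
f 66 68 46
f 67 43 44
f 67 44 68
f 68 44 45
f 68 45 46
f 69 106 85
f 106 80 109
f 85 109 74
f 106 109 85
f 69 85 81
f 85 74 86
f 81 86 70
f 85 86 81
f 69 81 90
f 81 70 91
f 90 91 76
f 81 91 90
f 69 90 102
f 90 76 105
f 102 105 79
f 90 105 102
f 69 102 106
f 102 79 110
f 106 110 80
f 102 110 106
f 70 86 97
f 86 74 100
f 97 100 78
f 86 100 97
f 74 109 87
f 109 80 108
f 87 108 73
f 109 108 87
f 80 110 107
f 110 79 103
f 107 103 71
f 110 103 107
f 79 105 104
f 105 76 92
f 104 92 75
f 105 92 104
f 76 91 96
f 91 70 93
f 96 93 77
f 91 93 96
f 72 98 84
f 98 78 99
f 84 99 73
f 98 99 84
f 72 84 82
f 84 73 83
f 82 83 71
f 84 83 82
f 72 82 89
f 82 71 88
f 89 88 75
f 82 88 89
f 72 89 94
f 89 75 95
f 94 95 77
f 89 95 94
f 72 94 98
f 94 77 101
f 98 101 78
f 94 101 98
f 73 99 87
f 99 78 100
f 87 100 74
f 99 100 87
f 71 83 107
f 83 73 108
f 107 108 80
f 83 108 107
f 75 88 104
f 88 71 103
f 104 103 79
f 88 103 104
f 77 95 96
f 95 75 92
f 96 92 76
f 95 92 96
f 78 101 97
f 101 77 93
f 97 93 70
f 101 93 97
f 112 111 114
f 112 114 113
f 114 111 115
f 114 115 113
f 115 111 116
f 115 116 113
f 116 111 117
f 116 117 113
f 117 111 118
f 117 118 113
f 118 111 119
f 118 119 113
f 119 111 120
f 119 120 113
f 120 111 121
f 120 121 113
f 121 111 122
f 121 122 113
f 122 111 123
f 122 123 113
f 123 111 124
f 123 124 113
f 124 111 125
f 124 125 113
f 125 111 112
f 125 112 113



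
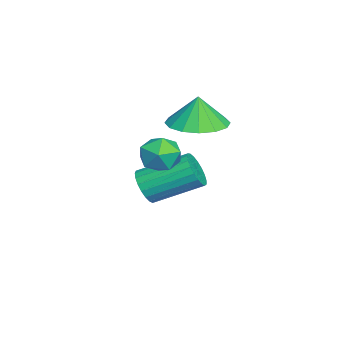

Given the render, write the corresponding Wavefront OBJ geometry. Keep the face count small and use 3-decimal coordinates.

v -0.29 -2.636 -0.88
v 0.787 -2.467 -0.845
v -0.33 -2.624 0.32
v 0.558 -1.951 -0.858
v 0.102 -1.619 -0.876
v -0.458 -1.559 -0.896
v -0.974 -1.788 -0.911
v -1.306 -2.244 -0.918
v -1.366 -2.805 -0.914
v -1.137 -3.321 -0.902
v -0.682 -3.653 -0.883
v -0.121 -3.713 -0.863
v 0.395 -3.484 -0.848
v 0.727 -3.028 -0.841
v -0.786 -4.479 -4.288
v -0.407 -4.742 -3.696
v -0.554 -2.983 -2.821
v -0.934 -2.721 -3.412
v -0.178 -4.633 -3.877
v -0.325 -2.874 -3.002
v -0.054 -4.497 -4.129
v -0.201 -2.738 -3.254
v -0.056 -4.358 -4.409
v -0.203 -2.599 -3.533
v -0.185 -4.24 -4.667
v -0.332 -2.482 -3.792
v -0.418 -4.164 -4.86
v -0.565 -2.405 -3.984
v -0.715 -4.142 -4.954
v -0.862 -2.383 -4.078
v -1.024 -4.178 -4.932
v -1.171 -2.42 -4.057
v -1.292 -4.267 -4.8
v -1.439 -2.508 -3.924
v -1.472 -4.392 -4.578
v -1.619 -2.633 -3.703
v -1.534 -4.532 -4.307
v -1.681 -2.774 -3.431
v -1.467 -4.664 -4.032
v -1.614 -2.905 -3.157
v -1.282 -4.763 -3.801
v -1.429 -3.004 -2.926
v -1.011 -4.813 -3.655
v -1.158 -3.054 -2.779
v -0.702 -4.806 -3.618
v -0.849 -3.047 -2.742
v 2.88 -2.827 -1.118
v 3.326 -2.764 -0.471
v 2.874 -4.096 -0.989
v 3.32 -4.033 -0.342
v 2.572 -3.783 -0.331
v 2.576 -2.999 -0.411
v 3.624 -3.861 -1.049
v 3.628 -3.077 -1.129
v 3.786 -3.403 -0.429
v 3.136 -3.355 0.015
v 3.064 -3.505 -1.475
v 2.414 -3.457 -1.031
f 2 1 4
f 2 4 3
f 4 1 5
f 4 5 3
f 5 1 6
f 5 6 3
f 6 1 7
f 6 7 3
f 7 1 8
f 7 8 3
f 8 1 9
f 8 9 3
f 9 1 10
f 9 10 3
f 10 1 11
f 10 11 3
f 11 1 12
f 11 12 3
f 12 1 13
f 12 13 3
f 13 1 14
f 13 14 3
f 14 1 2
f 14 2 3
f 16 15 19
f 16 19 17
f 17 19 20
f 17 20 18
f 19 15 21
f 19 21 20
f 20 21 22
f 20 22 18
f 21 15 23
f 21 23 22
f 22 23 24
f 22 24 18
f 23 15 25
f 23 25 24
f 24 25 26
f 24 26 18
f 25 15 27
f 25 27 26
f 26 27 28
f 26 28 18
f 27 15 29
f 27 29 28
f 28 29 30
f 28 30 18
f 29 15 31
f 29 31 30
f 30 31 32
f 30 32 18
f 31 15 33
f 31 33 32
f 32 33 34
f 32 34 18
f 33 15 35
f 33 35 34
f 34 35 36
f 34 36 18
f 35 15 37
f 35 37 36
f 36 37 38
f 36 38 18
f 37 15 39
f 37 39 38
f 38 39 40
f 38 40 18
f 39 15 41
f 39 41 40
f 40 41 42
f 40 42 18
f 41 15 43
f 41 43 42
f 42 43 44
f 42 44 18
f 43 15 45
f 43 45 44
f 44 45 46
f 44 46 18
f 45 15 16
f 45 16 46
f 46 16 17
f 46 17 18
f 47 58 52
f 47 52 48
f 47 48 54
f 47 54 57
f 47 57 58
f 48 52 56
f 52 58 51
f 58 57 49
f 57 54 53
f 54 48 55
f 50 56 51
f 50 51 49
f 50 49 53
f 50 53 55
f 50 55 56
f 51 56 52
f 49 51 58
f 53 49 57
f 55 53 54
f 56 55 48



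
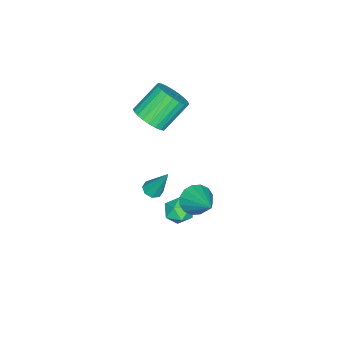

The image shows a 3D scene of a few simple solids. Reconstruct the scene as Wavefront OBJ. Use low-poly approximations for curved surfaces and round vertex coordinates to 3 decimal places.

v 1.387 -1.496 1.143
v 1.834 -1.306 1.023
v 1.473 -0.684 2.737
v 1.545 -1.077 0.921
v 1.163 -1.093 0.95
v 0.913 -1.345 1.092
v 0.941 -1.686 1.264
v 1.23 -1.915 1.366
v 1.611 -1.899 1.337
v 1.861 -1.647 1.195
v -1.859 -3.373 2.556
v -1.286 -3.651 3.22
v -2.389 -2.984 4.449
v -2.961 -2.707 3.784
v -1.161 -3.321 3.153
v -2.264 -2.654 4.382
v -1.143 -2.999 2.996
v -2.245 -2.332 4.224
v -1.233 -2.734 2.771
v -2.335 -2.068 3.999
v -1.419 -2.566 2.513
v -2.521 -1.9 3.742
v -1.671 -2.522 2.262
v -2.774 -1.855 3.491
v -1.953 -2.607 2.056
v -3.055 -1.94 3.284
v -2.219 -2.808 1.926
v -3.322 -2.142 3.154
v -2.431 -3.096 1.891
v -3.534 -2.429 3.12
v -2.556 -3.426 1.958
v -3.659 -2.759 3.187
v -2.575 -3.748 2.116
v -3.677 -3.081 3.344
v -2.485 -4.012 2.341
v -3.587 -3.346 3.569
v -2.299 -4.18 2.598
v -3.401 -3.514 3.827
v -2.046 -4.225 2.849
v -3.149 -3.558 4.078
v -1.765 -4.14 3.056
v -2.867 -3.473 4.284
v -1.498 -3.938 3.186
v -2.601 -3.272 4.414
v -0.004 -0.042 -0.285
v 0.532 0.005 -0.903
v 0.984 1.202 0.665
v 0.241 0.301 -0.988
v -0.117 0.506 -0.885
v -0.444 0.563 -0.62
v -0.653 0.459 -0.266
v -0.688 0.22 0.083
v -0.54 -0.089 0.334
v -0.248 -0.385 0.419
v 0.109 -0.589 0.315
v 0.436 -0.647 0.051
v 0.645 -0.543 -0.304
v 0.681 -0.304 -0.653
v -0.801 -0.726 -2.015
v -0.337 -1.335 -1.874
v -1.183 -1.265 -3.086
v -0.719 -1.874 -2.945
v -1.346 -1.751 -2.501
v -1.11 -1.418 -1.839
v -0.41 -1.182 -3.121
v -0.174 -0.849 -2.459
v -0.096 -1.617 -2.558
v -0.674 -1.968 -2.174
v -0.846 -0.632 -2.786
v -1.424 -0.983 -2.402
f 2 1 4
f 2 4 3
f 4 1 5
f 4 5 3
f 5 1 6
f 5 6 3
f 6 1 7
f 6 7 3
f 7 1 8
f 7 8 3
f 8 1 9
f 8 9 3
f 9 1 10
f 9 10 3
f 10 1 2
f 10 2 3
f 12 11 15
f 12 15 13
f 13 15 16
f 13 16 14
f 15 11 17
f 15 17 16
f 16 17 18
f 16 18 14
f 17 11 19
f 17 19 18
f 18 19 20
f 18 20 14
f 19 11 21
f 19 21 20
f 20 21 22
f 20 22 14
f 21 11 23
f 21 23 22
f 22 23 24
f 22 24 14
f 23 11 25
f 23 25 24
f 24 25 26
f 24 26 14
f 25 11 27
f 25 27 26
f 26 27 28
f 26 28 14
f 27 11 29
f 27 29 28
f 28 29 30
f 28 30 14
f 29 11 31
f 29 31 30
f 30 31 32
f 30 32 14
f 31 11 33
f 31 33 32
f 32 33 34
f 32 34 14
f 33 11 35
f 33 35 34
f 34 35 36
f 34 36 14
f 35 11 37
f 35 37 36
f 36 37 38
f 36 38 14
f 37 11 39
f 37 39 38
f 38 39 40
f 38 40 14
f 39 11 41
f 39 41 40
f 40 41 42
f 40 42 14
f 41 11 43
f 41 43 42
f 42 43 44
f 42 44 14
f 43 11 12
f 43 12 44
f 44 12 13
f 44 13 14
f 46 45 48
f 46 48 47
f 48 45 49
f 48 49 47
f 49 45 50
f 49 50 47
f 50 45 51
f 50 51 47
f 51 45 52
f 51 52 47
f 52 45 53
f 52 53 47
f 53 45 54
f 53 54 47
f 54 45 55
f 54 55 47
f 55 45 56
f 55 56 47
f 56 45 57
f 56 57 47
f 57 45 58
f 57 58 47
f 58 45 46
f 58 46 47
f 59 70 64
f 59 64 60
f 59 60 66
f 59 66 69
f 59 69 70
f 60 64 68
f 64 70 63
f 70 69 61
f 69 66 65
f 66 60 67
f 62 68 63
f 62 63 61
f 62 61 65
f 62 65 67
f 62 67 68
f 63 68 64
f 61 63 70
f 65 61 69
f 67 65 66
f 68 67 60



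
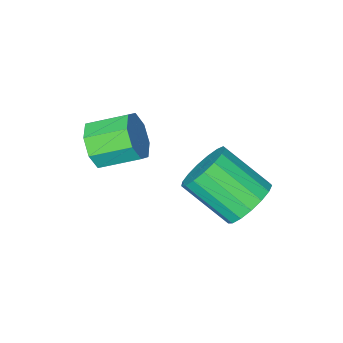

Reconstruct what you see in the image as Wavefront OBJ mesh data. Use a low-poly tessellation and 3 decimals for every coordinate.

v 0.551 1.066 2.094
v 0.944 1.174 2.688
v 0.081 1.823 3.14
v -0.311 1.714 2.546
v 1.032 1.559 2.304
v 0.17 2.208 2.756
v 0.839 1.655 1.797
v -0.024 2.304 2.249
v 0.477 1.406 1.464
v -0.385 2.055 1.916
v 0.159 0.957 1.5
v -0.704 1.606 1.952
v 0.07 0.572 1.884
v -0.792 1.221 2.336
v 0.264 0.476 2.391
v -0.599 1.125 2.843
v 0.625 0.725 2.724
v -0.237 1.374 3.176
v -2.074 4.087 0.78
v -1.61 3.857 0.183
v -0.962 2.723 1.124
v -1.426 2.953 1.72
v -1.405 4.121 0.36
v -0.757 2.987 1.301
v -1.354 4.377 0.634
v -0.706 3.243 1.575
v -1.467 4.567 0.94
v -0.819 3.432 1.881
v -1.72 4.647 1.21
v -1.072 3.512 2.151
v -2.053 4.598 1.382
v -1.406 3.464 2.323
v -2.392 4.433 1.415
v -1.744 3.298 2.356
v -2.657 4.188 1.303
v -2.009 3.054 2.244
v -2.789 3.92 1.071
v -2.141 2.786 2.012
v -2.757 3.691 0.772
v -2.109 2.556 1.713
v -2.569 3.552 0.475
v -1.921 2.418 1.416
v -2.267 3.536 0.248
v -1.619 2.401 1.189
v -1.921 3.646 0.142
v -1.273 2.512 1.083
f 2 1 5
f 2 5 3
f 3 5 6
f 3 6 4
f 5 1 7
f 5 7 6
f 6 7 8
f 6 8 4
f 7 1 9
f 7 9 8
f 8 9 10
f 8 10 4
f 9 1 11
f 9 11 10
f 10 11 12
f 10 12 4
f 11 1 13
f 11 13 12
f 12 13 14
f 12 14 4
f 13 1 15
f 13 15 14
f 14 15 16
f 14 16 4
f 15 1 17
f 15 17 16
f 16 17 18
f 16 18 4
f 17 1 2
f 17 2 18
f 18 2 3
f 18 3 4
f 20 19 23
f 20 23 21
f 21 23 24
f 21 24 22
f 23 19 25
f 23 25 24
f 24 25 26
f 24 26 22
f 25 19 27
f 25 27 26
f 26 27 28
f 26 28 22
f 27 19 29
f 27 29 28
f 28 29 30
f 28 30 22
f 29 19 31
f 29 31 30
f 30 31 32
f 30 32 22
f 31 19 33
f 31 33 32
f 32 33 34
f 32 34 22
f 33 19 35
f 33 35 34
f 34 35 36
f 34 36 22
f 35 19 37
f 35 37 36
f 36 37 38
f 36 38 22
f 37 19 39
f 37 39 38
f 38 39 40
f 38 40 22
f 39 19 41
f 39 41 40
f 40 41 42
f 40 42 22
f 41 19 43
f 41 43 42
f 42 43 44
f 42 44 22
f 43 19 45
f 43 45 44
f 44 45 46
f 44 46 22
f 45 19 20
f 45 20 46
f 46 20 21
f 46 21 22



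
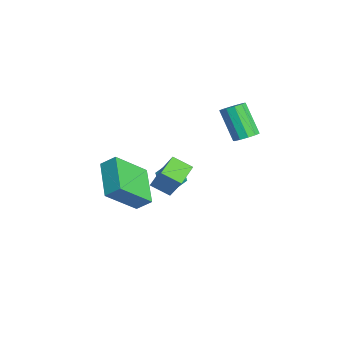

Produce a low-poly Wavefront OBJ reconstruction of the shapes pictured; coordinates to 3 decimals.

v 0.29 -2.506 -0.067
v 0.714 -3.948 1.37
v 0.543 -1.875 0.491
v 0.967 -3.317 1.929
v 2.133 -2.643 -0.749
v 2.557 -4.085 0.689
v 2.386 -2.012 -0.19
v 2.81 -3.454 1.247
v -0.246 2.792 1.402
v 0.266 2.751 1.767
v -0.762 2.346 3.163
v -1.274 2.388 2.798
v 0.138 3.119 1.78
v -0.89 2.714 3.176
v -0.136 3.362 1.649
v -1.164 2.957 3.044
v -0.452 3.387 1.423
v -1.48 2.982 2.818
v -0.69 3.186 1.189
v -1.718 2.781 2.585
v -0.758 2.834 1.037
v -1.786 2.429 2.433
v -0.63 2.466 1.024
v -1.658 2.061 2.42
v -0.356 2.223 1.156
v -1.384 1.818 2.551
v -0.04 2.198 1.382
v -1.068 1.793 2.777
v 0.198 2.399 1.615
v -0.83 1.994 3.011
v -1.165 -0.48 -2.796
v -1.651 -1.314 -2.312
v -2.03 0.236 -2.434
v -2.516 -0.598 -1.949
v -0.264 -0.142 -1.311
v -0.75 -0.976 -0.826
v -1.129 0.574 -0.948
v -1.615 -0.26 -0.464
v -2.85 0.683 -3.222
v -2.429 0.019 -3.413
v -3.751 -0.059 -2.627
v -3.33 -0.723 -2.818
v -3.036 -0.2 -2.273
v -2.48 0.258 -2.642
v -3.7 -0.298 -3.398
v -3.144 0.16 -3.767
v -2.954 -0.588 -3.522
v -2.544 -0.528 -2.827
v -3.636 0.488 -3.213
v -3.226 0.548 -2.518
f 2 4 1
f 5 2 1
f 1 4 3
f 3 5 1
f 2 8 4
f 6 2 5
f 6 8 2
f 4 8 3
f 7 5 3
f 3 8 7
f 7 6 5
f 8 6 7
f 10 9 13
f 10 13 11
f 11 13 14
f 11 14 12
f 13 9 15
f 13 15 14
f 14 15 16
f 14 16 12
f 15 9 17
f 15 17 16
f 16 17 18
f 16 18 12
f 17 9 19
f 17 19 18
f 18 19 20
f 18 20 12
f 19 9 21
f 19 21 20
f 20 21 22
f 20 22 12
f 21 9 23
f 21 23 22
f 22 23 24
f 22 24 12
f 23 9 25
f 23 25 24
f 24 25 26
f 24 26 12
f 25 9 27
f 25 27 26
f 26 27 28
f 26 28 12
f 27 9 29
f 27 29 28
f 28 29 30
f 28 30 12
f 29 9 10
f 29 10 30
f 30 10 11
f 30 11 12
f 32 34 31
f 35 32 31
f 31 34 33
f 33 35 31
f 32 38 34
f 36 32 35
f 36 38 32
f 34 38 33
f 37 35 33
f 33 38 37
f 37 36 35
f 38 36 37
f 39 50 44
f 39 44 40
f 39 40 46
f 39 46 49
f 39 49 50
f 40 44 48
f 44 50 43
f 50 49 41
f 49 46 45
f 46 40 47
f 42 48 43
f 42 43 41
f 42 41 45
f 42 45 47
f 42 47 48
f 43 48 44
f 41 43 50
f 45 41 49
f 47 45 46
f 48 47 40



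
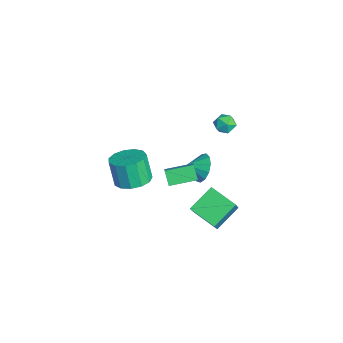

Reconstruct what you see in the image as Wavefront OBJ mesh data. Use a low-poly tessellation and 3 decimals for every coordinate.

v -3.855 4.418 -0.55
v -3.41 4.236 -1.134
v -3.47 3.424 0.054
v -3.025 3.242 -0.53
v -2.865 3.849 -0.108
v -3.102 4.463 -0.481
v -3.778 3.197 -0.599
v -4.015 3.811 -0.972
v -3.362 3.481 -1.165
v -2.798 3.884 -0.861
v -4.082 3.776 -0.219
v -3.518 4.179 0.085
v 3.816 -2.82 2.505
v 4.792 -3.102 2.772
v 4.299 -3.321 4.342
v 3.324 -3.04 4.075
v 4.762 -2.515 2.845
v 4.269 -2.735 4.414
v 4.432 -2.026 2.809
v 3.939 -2.245 4.379
v 3.906 -1.788 2.678
v 3.413 -2.008 4.247
v 3.352 -1.879 2.491
v 2.859 -2.098 4.061
v 2.945 -2.268 2.309
v 2.453 -2.487 3.879
v 2.815 -2.832 2.189
v 2.322 -3.052 3.759
v 3.003 -3.393 2.17
v 2.51 -3.613 3.739
v 3.449 -3.772 2.257
v 2.956 -3.991 3.826
v 4.012 -3.849 2.422
v 3.519 -4.068 3.992
v 4.512 -3.599 2.615
v 4.019 -3.818 4.184
v -1.884 2.178 -2.987
v -1.078 1.911 -3.552
v -1.876 1.242 -2.533
v -0.868 2.146 -3.071
v -0.981 2.391 -2.564
v -1.38 2.568 -2.191
v -1.94 2.622 -2.07
v -2.481 2.535 -2.241
v -2.834 2.334 -2.649
v -2.884 2.084 -3.164
v -2.617 1.863 -3.622
v -2.118 1.743 -3.88
v -1.544 1.761 -3.853
v 1.711 -0.726 0.988
v 2.393 -0.832 1.55
v 1.745 0.883 1.25
v 2.428 0.776 1.811
v 2.352 -0.616 0.229
v 3.035 -0.723 0.79
v 2.387 0.992 0.49
v 3.069 0.886 1.052
v 0.705 1.124 -4.404
v 1.852 0.699 -2.847
v -0.091 2.514 -3.439
v 1.056 2.089 -1.882
v 1.964 2.271 -5.018
v 3.111 1.846 -3.461
v 1.168 3.661 -4.053
v 2.315 3.236 -2.496
f 1 12 6
f 1 6 2
f 1 2 8
f 1 8 11
f 1 11 12
f 2 6 10
f 6 12 5
f 12 11 3
f 11 8 7
f 8 2 9
f 4 10 5
f 4 5 3
f 4 3 7
f 4 7 9
f 4 9 10
f 5 10 6
f 3 5 12
f 7 3 11
f 9 7 8
f 10 9 2
f 14 13 17
f 14 17 15
f 15 17 18
f 15 18 16
f 17 13 19
f 17 19 18
f 18 19 20
f 18 20 16
f 19 13 21
f 19 21 20
f 20 21 22
f 20 22 16
f 21 13 23
f 21 23 22
f 22 23 24
f 22 24 16
f 23 13 25
f 23 25 24
f 24 25 26
f 24 26 16
f 25 13 27
f 25 27 26
f 26 27 28
f 26 28 16
f 27 13 29
f 27 29 28
f 28 29 30
f 28 30 16
f 29 13 31
f 29 31 30
f 30 31 32
f 30 32 16
f 31 13 33
f 31 33 32
f 32 33 34
f 32 34 16
f 33 13 35
f 33 35 34
f 34 35 36
f 34 36 16
f 35 13 14
f 35 14 36
f 36 14 15
f 36 15 16
f 38 37 40
f 38 40 39
f 40 37 41
f 40 41 39
f 41 37 42
f 41 42 39
f 42 37 43
f 42 43 39
f 43 37 44
f 43 44 39
f 44 37 45
f 44 45 39
f 45 37 46
f 45 46 39
f 46 37 47
f 46 47 39
f 47 37 48
f 47 48 39
f 48 37 49
f 48 49 39
f 49 37 38
f 49 38 39
f 51 53 50
f 54 51 50
f 50 53 52
f 52 54 50
f 51 57 53
f 55 51 54
f 55 57 51
f 53 57 52
f 56 54 52
f 52 57 56
f 56 55 54
f 57 55 56
f 59 61 58
f 62 59 58
f 58 61 60
f 60 62 58
f 59 65 61
f 63 59 62
f 63 65 59
f 61 65 60
f 64 62 60
f 60 65 64
f 64 63 62
f 65 63 64



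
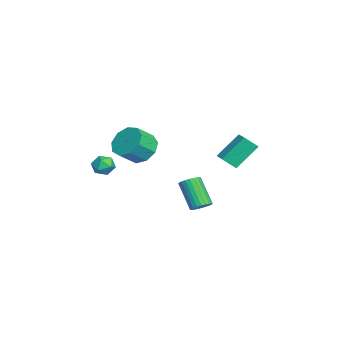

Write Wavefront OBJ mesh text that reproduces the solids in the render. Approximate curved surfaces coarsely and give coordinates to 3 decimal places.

v -1.152 -1.302 2.718
v -0.547 -1.632 1.939
v 0.058 -2.468 2.764
v -0.548 -2.138 3.542
v -0.24 -1.083 2.271
v 0.365 -1.918 3.095
v -0.359 -0.636 2.811
v 0.245 -1.471 3.635
v -0.85 -0.501 3.308
v -0.245 -1.336 4.132
v -1.482 -0.741 3.529
v -0.878 -1.576 4.353
v -1.96 -1.244 3.37
v -1.355 -2.079 4.194
v -2.06 -1.774 2.906
v -1.455 -2.609 3.731
v -1.735 -2.083 2.354
v -1.131 -2.918 3.179
v -1.138 -2.027 1.972
v -0.533 -2.863 2.797
v -1.094 3.307 1.57
v -1.004 2.557 2.27
v -1.667 4.456 2.874
v -1.577 3.706 3.574
v -0.243 3.554 1.726
v -0.153 2.804 2.426
v -0.816 4.703 3.03
v -0.726 3.953 3.73
v 3.78 1.691 0.866
v 4.274 1.474 1.106
v 3.333 0.892 2.514
v 2.84 1.109 2.274
v 4.271 1.687 1.193
v 3.331 1.105 2.601
v 4.194 1.901 1.23
v 3.254 1.319 2.637
v 4.054 2.083 1.212
v 3.114 1.501 2.619
v 3.873 2.205 1.141
v 2.932 1.623 2.548
v 3.677 2.249 1.028
v 2.736 1.667 2.435
v 3.497 2.208 0.89
v 2.556 1.626 2.298
v 3.36 2.088 0.749
v 2.419 1.506 2.157
v 3.287 1.908 0.626
v 2.346 1.326 2.034
v 3.289 1.695 0.539
v 2.349 1.113 1.947
v 3.366 1.481 0.503
v 2.426 0.899 1.91
v 3.506 1.299 0.521
v 2.566 0.717 1.928
v 3.688 1.177 0.592
v 2.747 0.595 1.999
v 3.884 1.133 0.705
v 2.943 0.551 2.112
v 4.064 1.174 0.842
v 3.123 0.592 2.25
v 4.201 1.294 0.983
v 3.26 0.712 2.391
v 2.168 -2.589 2.902
v 2.75 -2.8 3.191
v 1.77 -3.62 2.949
v 2.352 -3.831 3.238
v 1.926 -3.424 3.585
v 2.172 -2.787 3.556
v 2.348 -3.633 2.584
v 2.594 -2.996 2.555
v 2.861 -3.445 2.995
v 2.601 -3.316 3.613
v 1.919 -3.104 2.527
v 1.659 -2.975 3.145
f 2 1 5
f 2 5 3
f 3 5 6
f 3 6 4
f 5 1 7
f 5 7 6
f 6 7 8
f 6 8 4
f 7 1 9
f 7 9 8
f 8 9 10
f 8 10 4
f 9 1 11
f 9 11 10
f 10 11 12
f 10 12 4
f 11 1 13
f 11 13 12
f 12 13 14
f 12 14 4
f 13 1 15
f 13 15 14
f 14 15 16
f 14 16 4
f 15 1 17
f 15 17 16
f 16 17 18
f 16 18 4
f 17 1 19
f 17 19 18
f 18 19 20
f 18 20 4
f 19 1 2
f 19 2 20
f 20 2 3
f 20 3 4
f 22 24 21
f 25 22 21
f 21 24 23
f 23 25 21
f 22 28 24
f 26 22 25
f 26 28 22
f 24 28 23
f 27 25 23
f 23 28 27
f 27 26 25
f 28 26 27
f 30 29 33
f 30 33 31
f 31 33 34
f 31 34 32
f 33 29 35
f 33 35 34
f 34 35 36
f 34 36 32
f 35 29 37
f 35 37 36
f 36 37 38
f 36 38 32
f 37 29 39
f 37 39 38
f 38 39 40
f 38 40 32
f 39 29 41
f 39 41 40
f 40 41 42
f 40 42 32
f 41 29 43
f 41 43 42
f 42 43 44
f 42 44 32
f 43 29 45
f 43 45 44
f 44 45 46
f 44 46 32
f 45 29 47
f 45 47 46
f 46 47 48
f 46 48 32
f 47 29 49
f 47 49 48
f 48 49 50
f 48 50 32
f 49 29 51
f 49 51 50
f 50 51 52
f 50 52 32
f 51 29 53
f 51 53 52
f 52 53 54
f 52 54 32
f 53 29 55
f 53 55 54
f 54 55 56
f 54 56 32
f 55 29 57
f 55 57 56
f 56 57 58
f 56 58 32
f 57 29 59
f 57 59 58
f 58 59 60
f 58 60 32
f 59 29 61
f 59 61 60
f 60 61 62
f 60 62 32
f 61 29 30
f 61 30 62
f 62 30 31
f 62 31 32
f 63 74 68
f 63 68 64
f 63 64 70
f 63 70 73
f 63 73 74
f 64 68 72
f 68 74 67
f 74 73 65
f 73 70 69
f 70 64 71
f 66 72 67
f 66 67 65
f 66 65 69
f 66 69 71
f 66 71 72
f 67 72 68
f 65 67 74
f 69 65 73
f 71 69 70
f 72 71 64



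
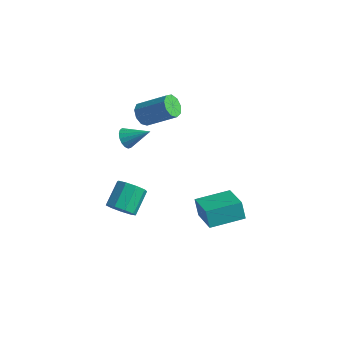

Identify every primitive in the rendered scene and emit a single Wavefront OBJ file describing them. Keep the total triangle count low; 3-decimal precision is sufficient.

v 1.392 -0.043 -2.252
v 1.002 0.181 -1.248
v 2.625 1.539 -2.125
v 2.235 1.763 -1.121
v 2.845 -1.243 -1.419
v 2.455 -1.019 -0.415
v 4.078 0.339 -1.292
v 3.688 0.563 -0.288
v -2.88 -0.525 2.647
v -2.476 -0.915 2.301
v -1.68 0.005 3.453
v -2.483 -0.647 2.135
v -2.581 -0.35 2.086
v -2.747 -0.094 2.165
v -2.944 0.064 2.355
v -3.126 0.087 2.612
v -3.253 -0.03 2.877
v -3.293 -0.261 3.089
v -3.24 -0.552 3.2
v -3.104 -0.836 3.184
v -2.917 -1.05 3.045
v -2.721 -1.143 2.815
v -2.562 -1.094 2.547
v -1.521 -3.091 -0.725
v -0.763 -2.807 -1.017
v -0.922 -1.486 -0.148
v -1.679 -1.769 0.145
v -1.196 -2.626 -1.372
v -1.355 -1.305 -0.502
v -1.781 -2.662 -1.424
v -1.94 -1.341 -0.554
v -2.244 -2.899 -1.148
v -2.403 -1.577 -0.279
v -2.369 -3.225 -0.675
v -2.527 -1.904 0.195
v -2.096 -3.489 -0.225
v -2.255 -2.167 0.645
v -1.555 -3.566 -0.009
v -1.713 -2.244 0.861
v -0.997 -3.421 -0.128
v -1.156 -2.099 0.742
v -0.685 -3.121 -0.526
v -0.843 -1.8 0.344
v -4.378 3.305 0.812
v -3.973 3.489 0.183
v -2.357 4.019 1.38
v -2.762 3.835 2.008
v -4.239 3.909 0.356
v -2.623 4.44 1.552
v -4.57 4.047 0.741
v -2.953 4.578 1.938
v -4.811 3.838 1.16
v -3.195 4.368 2.357
v -4.85 3.379 1.416
v -3.233 3.909 2.613
v -4.668 2.885 1.389
v -3.051 3.416 2.585
v -4.35 2.588 1.092
v -2.734 3.119 2.288
v -4.046 2.626 0.664
v -2.429 3.157 1.86
v -3.897 2.982 0.305
v -2.28 3.512 1.501
f 2 4 1
f 5 2 1
f 1 4 3
f 3 5 1
f 2 8 4
f 6 2 5
f 6 8 2
f 4 8 3
f 7 5 3
f 3 8 7
f 7 6 5
f 8 6 7
f 10 9 12
f 10 12 11
f 12 9 13
f 12 13 11
f 13 9 14
f 13 14 11
f 14 9 15
f 14 15 11
f 15 9 16
f 15 16 11
f 16 9 17
f 16 17 11
f 17 9 18
f 17 18 11
f 18 9 19
f 18 19 11
f 19 9 20
f 19 20 11
f 20 9 21
f 20 21 11
f 21 9 22
f 21 22 11
f 22 9 23
f 22 23 11
f 23 9 10
f 23 10 11
f 25 24 28
f 25 28 26
f 26 28 29
f 26 29 27
f 28 24 30
f 28 30 29
f 29 30 31
f 29 31 27
f 30 24 32
f 30 32 31
f 31 32 33
f 31 33 27
f 32 24 34
f 32 34 33
f 33 34 35
f 33 35 27
f 34 24 36
f 34 36 35
f 35 36 37
f 35 37 27
f 36 24 38
f 36 38 37
f 37 38 39
f 37 39 27
f 38 24 40
f 38 40 39
f 39 40 41
f 39 41 27
f 40 24 42
f 40 42 41
f 41 42 43
f 41 43 27
f 42 24 25
f 42 25 43
f 43 25 26
f 43 26 27
f 45 44 48
f 45 48 46
f 46 48 49
f 46 49 47
f 48 44 50
f 48 50 49
f 49 50 51
f 49 51 47
f 50 44 52
f 50 52 51
f 51 52 53
f 51 53 47
f 52 44 54
f 52 54 53
f 53 54 55
f 53 55 47
f 54 44 56
f 54 56 55
f 55 56 57
f 55 57 47
f 56 44 58
f 56 58 57
f 57 58 59
f 57 59 47
f 58 44 60
f 58 60 59
f 59 60 61
f 59 61 47
f 60 44 62
f 60 62 61
f 61 62 63
f 61 63 47
f 62 44 45
f 62 45 63
f 63 45 46
f 63 46 47



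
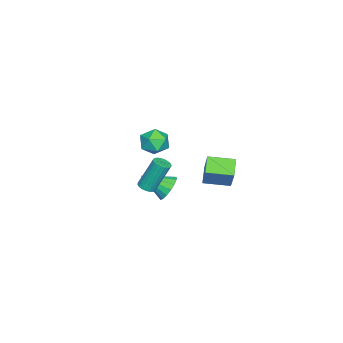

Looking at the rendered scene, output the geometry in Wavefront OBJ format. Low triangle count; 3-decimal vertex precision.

v 2.512 -2.075 2.558
v 3.06 -1.403 2.726
v 3.24 -2.897 3.474
v 3.788 -2.225 3.642
v 2.948 -2.189 3.915
v 2.499 -1.681 3.349
v 3.801 -2.619 2.851
v 3.352 -2.111 2.285
v 3.857 -1.739 2.907
v 3.33 -1.473 3.564
v 2.97 -2.827 2.636
v 2.443 -2.561 3.293
v -2.486 -1.297 -2.278
v -1.429 -0.794 -0.632
v -2.917 0.181 -2.453
v -1.86 0.685 -0.808
v -1.56 -1.105 -2.932
v -0.503 -0.601 -1.287
v -1.991 0.374 -3.108
v -0.934 0.877 -1.462
v -0.278 -3.857 -3.01
v 0.245 -3.738 -2.951
v -0.138 -2.964 -1.092
v -0.662 -3.083 -1.15
v 0.165 -3.55 -3.046
v -0.218 -2.777 -1.187
v 0.008 -3.416 -3.134
v -0.375 -2.642 -1.275
v -0.199 -3.358 -3.201
v -0.582 -2.584 -1.342
v -0.419 -3.386 -3.234
v -0.802 -2.613 -1.375
v -0.615 -3.496 -3.229
v -0.998 -2.722 -1.37
v -0.753 -3.668 -3.186
v -1.136 -2.894 -1.327
v -0.808 -3.873 -3.112
v -1.191 -3.099 -1.253
v -0.773 -4.075 -3.021
v -1.156 -3.301 -1.162
v -0.651 -4.239 -2.927
v -1.034 -3.465 -1.068
v -0.466 -4.337 -2.848
v -0.849 -3.563 -0.989
v -0.247 -4.352 -2.797
v -0.631 -3.578 -0.938
v -0.035 -4.282 -2.783
v -0.418 -3.508 -0.923
v 0.136 -4.138 -2.807
v -0.247 -3.364 -0.948
v 0.235 -3.946 -2.867
v -0.148 -3.172 -1.008
v -2.096 -3.249 -4.197
v -1.473 -3.483 -4.803
v -1.784 -4.731 -3.303
v -1.252 -3.258 -4.509
v -1.225 -3.032 -4.143
v -1.397 -2.855 -3.79
v -1.729 -2.769 -3.531
v -2.146 -2.792 -3.424
v -2.551 -2.92 -3.494
v -2.852 -3.123 -3.725
v -2.98 -3.355 -4.065
v -2.906 -3.563 -4.435
v -2.646 -3.698 -4.751
v -2.26 -3.731 -4.939
v -1.837 -3.653 -4.958
f 1 12 6
f 1 6 2
f 1 2 8
f 1 8 11
f 1 11 12
f 2 6 10
f 6 12 5
f 12 11 3
f 11 8 7
f 8 2 9
f 4 10 5
f 4 5 3
f 4 3 7
f 4 7 9
f 4 9 10
f 5 10 6
f 3 5 12
f 7 3 11
f 9 7 8
f 10 9 2
f 14 16 13
f 17 14 13
f 13 16 15
f 15 17 13
f 14 20 16
f 18 14 17
f 18 20 14
f 16 20 15
f 19 17 15
f 15 20 19
f 19 18 17
f 20 18 19
f 22 21 25
f 22 25 23
f 23 25 26
f 23 26 24
f 25 21 27
f 25 27 26
f 26 27 28
f 26 28 24
f 27 21 29
f 27 29 28
f 28 29 30
f 28 30 24
f 29 21 31
f 29 31 30
f 30 31 32
f 30 32 24
f 31 21 33
f 31 33 32
f 32 33 34
f 32 34 24
f 33 21 35
f 33 35 34
f 34 35 36
f 34 36 24
f 35 21 37
f 35 37 36
f 36 37 38
f 36 38 24
f 37 21 39
f 37 39 38
f 38 39 40
f 38 40 24
f 39 21 41
f 39 41 40
f 40 41 42
f 40 42 24
f 41 21 43
f 41 43 42
f 42 43 44
f 42 44 24
f 43 21 45
f 43 45 44
f 44 45 46
f 44 46 24
f 45 21 47
f 45 47 46
f 46 47 48
f 46 48 24
f 47 21 49
f 47 49 48
f 48 49 50
f 48 50 24
f 49 21 51
f 49 51 50
f 50 51 52
f 50 52 24
f 51 21 22
f 51 22 52
f 52 22 23
f 52 23 24
f 54 53 56
f 54 56 55
f 56 53 57
f 56 57 55
f 57 53 58
f 57 58 55
f 58 53 59
f 58 59 55
f 59 53 60
f 59 60 55
f 60 53 61
f 60 61 55
f 61 53 62
f 61 62 55
f 62 53 63
f 62 63 55
f 63 53 64
f 63 64 55
f 64 53 65
f 64 65 55
f 65 53 66
f 65 66 55
f 66 53 67
f 66 67 55
f 67 53 54
f 67 54 55



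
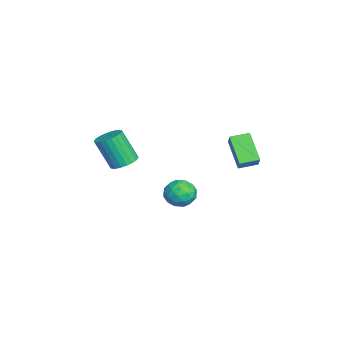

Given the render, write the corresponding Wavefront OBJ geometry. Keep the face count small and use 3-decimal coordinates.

v 0.633 2.293 -0.495
v -0.676 1.786 0.724
v 0.37 3.33 -0.347
v -0.94 2.823 0.872
v 1.3 2.357 0.248
v -0.01 1.85 1.467
v 1.036 3.394 0.396
v -0.273 2.887 1.615
v -0.302 -3.557 -0.665
v 0.214 -4.141 -0.846
v -0.122 -4.986 0.924
v -0.638 -4.403 1.105
v 0.403 -3.933 -0.71
v 0.067 -4.778 1.06
v 0.484 -3.667 -0.568
v 0.148 -4.512 1.202
v 0.446 -3.385 -0.441
v 0.11 -4.23 1.329
v 0.294 -3.129 -0.347
v -0.042 -3.974 1.423
v 0.051 -2.938 -0.302
v -0.285 -3.783 1.468
v -0.245 -2.842 -0.312
v -0.581 -3.687 1.458
v -0.551 -2.854 -0.376
v -0.887 -3.699 1.394
v -0.818 -2.974 -0.484
v -1.154 -3.819 1.286
v -1.007 -3.182 -0.62
v -1.343 -4.027 1.15
v -1.088 -3.448 -0.762
v -1.424 -4.293 1.008
v -1.05 -3.73 -0.889
v -1.386 -4.575 0.881
v -0.898 -3.986 -0.983
v -1.234 -4.831 0.787
v -0.655 -4.177 -1.028
v -0.991 -5.022 0.742
v -0.359 -4.273 -1.018
v -0.695 -5.118 0.752
v -0.053 -4.261 -0.954
v -0.389 -5.106 0.816
v 2.3 -0.375 -0.733
v 2.882 0.125 -1.213
v 3.338 -1.385 -0.527
v 3.92 -0.885 -1.007
v 3.642 -0.601 -0.195
v 3 0.024 -0.322
v 3.22 -1.284 -1.418
v 2.578 -0.659 -1.545
v 3.45 -0.437 -1.636
v 3.711 -0.015 -0.88
v 2.509 -1.245 -0.86
v 2.77 -0.823 -0.104
v 2.5 -0.036 -0.991
v 3.72 -1.224 -0.749
v 3.557 -1.056 -0.272
v 3.899 -0.763 -0.553
v 2.569 -0.096 -0.468
v 2.911 0.198 -0.75
v 3.358 -0.228 -0.151
v 3.309 -1.458 -0.99
v 3.651 -1.164 -1.272
v 2.321 -0.497 -1.187
v 2.663 -0.204 -1.468
v 2.862 -1.032 -1.589
v 3.176 -0.073 -1.522
v 3.786 -0.666 -1.401
v 3.374 -0.901 -1.642
v 2.997 -0.534 -1.717
v 3.329 0.175 -1.077
v 3.939 -0.418 -0.956
v 3.776 -0.251 -0.479
v 3.398 0.116 -0.554
v 3.663 -0.155 -1.326
v 2.281 -0.842 -0.784
v 2.891 -1.435 -0.663
v 2.822 -1.376 -1.186
v 2.444 -1.009 -1.261
v 2.434 -0.594 -0.339
v 3.044 -1.187 -0.218
v 3.223 -0.726 -0.023
v 2.846 -0.359 -0.098
v 2.557 -1.105 -0.414
f 2 4 1
f 5 2 1
f 1 4 3
f 3 5 1
f 2 8 4
f 6 2 5
f 6 8 2
f 4 8 3
f 7 5 3
f 3 8 7
f 7 6 5
f 8 6 7
f 10 9 13
f 10 13 11
f 11 13 14
f 11 14 12
f 13 9 15
f 13 15 14
f 14 15 16
f 14 16 12
f 15 9 17
f 15 17 16
f 16 17 18
f 16 18 12
f 17 9 19
f 17 19 18
f 18 19 20
f 18 20 12
f 19 9 21
f 19 21 20
f 20 21 22
f 20 22 12
f 21 9 23
f 21 23 22
f 22 23 24
f 22 24 12
f 23 9 25
f 23 25 24
f 24 25 26
f 24 26 12
f 25 9 27
f 25 27 26
f 26 27 28
f 26 28 12
f 27 9 29
f 27 29 28
f 28 29 30
f 28 30 12
f 29 9 31
f 29 31 30
f 30 31 32
f 30 32 12
f 31 9 33
f 31 33 32
f 32 33 34
f 32 34 12
f 33 9 35
f 33 35 34
f 34 35 36
f 34 36 12
f 35 9 37
f 35 37 36
f 36 37 38
f 36 38 12
f 37 9 39
f 37 39 38
f 38 39 40
f 38 40 12
f 39 9 41
f 39 41 40
f 40 41 42
f 40 42 12
f 41 9 10
f 41 10 42
f 42 10 11
f 42 11 12
f 43 80 59
f 80 54 83
f 59 83 48
f 80 83 59
f 43 59 55
f 59 48 60
f 55 60 44
f 59 60 55
f 43 55 64
f 55 44 65
f 64 65 50
f 55 65 64
f 43 64 76
f 64 50 79
f 76 79 53
f 64 79 76
f 43 76 80
f 76 53 84
f 80 84 54
f 76 84 80
f 44 60 71
f 60 48 74
f 71 74 52
f 60 74 71
f 48 83 61
f 83 54 82
f 61 82 47
f 83 82 61
f 54 84 81
f 84 53 77
f 81 77 45
f 84 77 81
f 53 79 78
f 79 50 66
f 78 66 49
f 79 66 78
f 50 65 70
f 65 44 67
f 70 67 51
f 65 67 70
f 46 72 58
f 72 52 73
f 58 73 47
f 72 73 58
f 46 58 56
f 58 47 57
f 56 57 45
f 58 57 56
f 46 56 63
f 56 45 62
f 63 62 49
f 56 62 63
f 46 63 68
f 63 49 69
f 68 69 51
f 63 69 68
f 46 68 72
f 68 51 75
f 72 75 52
f 68 75 72
f 47 73 61
f 73 52 74
f 61 74 48
f 73 74 61
f 45 57 81
f 57 47 82
f 81 82 54
f 57 82 81
f 49 62 78
f 62 45 77
f 78 77 53
f 62 77 78
f 51 69 70
f 69 49 66
f 70 66 50
f 69 66 70
f 52 75 71
f 75 51 67
f 71 67 44
f 75 67 71

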